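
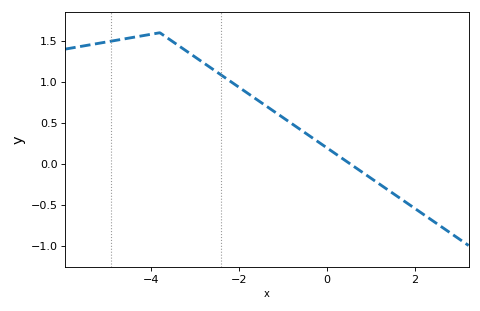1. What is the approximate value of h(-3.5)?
1.49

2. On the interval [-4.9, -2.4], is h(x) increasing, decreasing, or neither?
neither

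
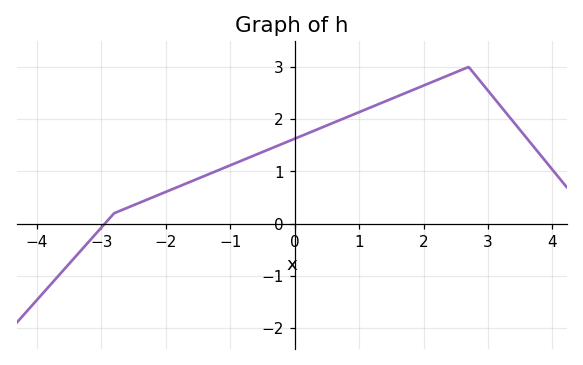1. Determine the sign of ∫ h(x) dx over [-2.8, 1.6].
positive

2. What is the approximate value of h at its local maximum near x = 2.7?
3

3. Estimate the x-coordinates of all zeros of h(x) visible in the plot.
-3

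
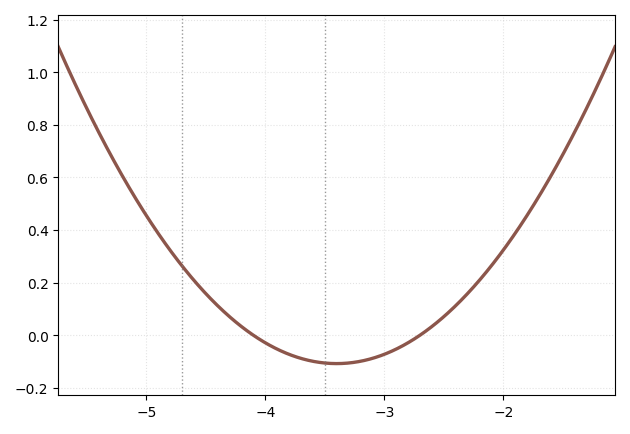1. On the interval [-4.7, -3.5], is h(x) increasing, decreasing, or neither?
decreasing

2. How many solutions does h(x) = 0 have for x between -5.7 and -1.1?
2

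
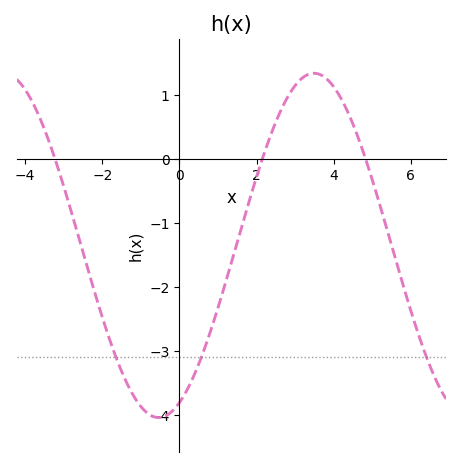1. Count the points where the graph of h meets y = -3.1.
3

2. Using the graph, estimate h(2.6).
0.717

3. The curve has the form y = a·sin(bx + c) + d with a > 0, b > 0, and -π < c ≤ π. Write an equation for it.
y = 2.69sin(0.78x - 1.15) - 1.35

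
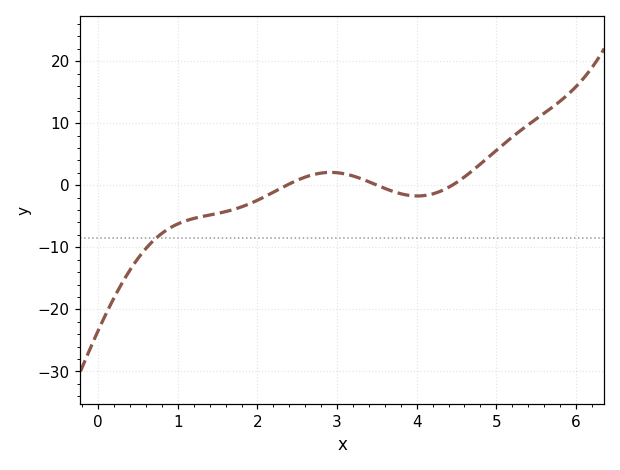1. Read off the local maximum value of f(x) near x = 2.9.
2.07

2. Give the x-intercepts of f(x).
2.37, 3.5, 4.45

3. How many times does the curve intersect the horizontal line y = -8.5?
1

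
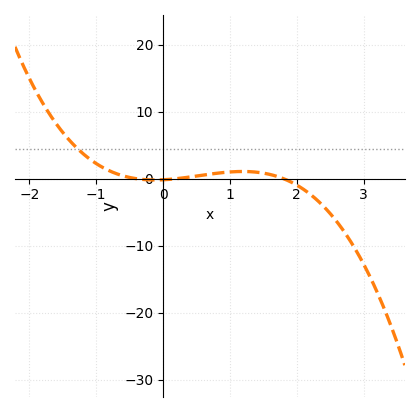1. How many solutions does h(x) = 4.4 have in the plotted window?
1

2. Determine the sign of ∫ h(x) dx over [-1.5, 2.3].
positive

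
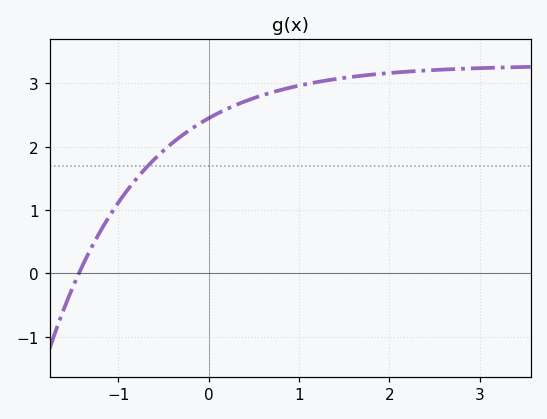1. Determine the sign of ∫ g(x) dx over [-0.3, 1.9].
positive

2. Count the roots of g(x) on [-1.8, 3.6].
1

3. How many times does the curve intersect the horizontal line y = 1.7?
1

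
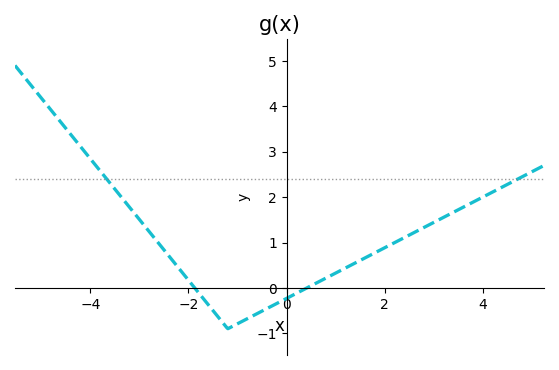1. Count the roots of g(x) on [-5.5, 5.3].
2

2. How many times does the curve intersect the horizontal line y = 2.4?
2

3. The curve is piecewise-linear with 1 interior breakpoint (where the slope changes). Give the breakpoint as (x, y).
(-1.2, -0.9)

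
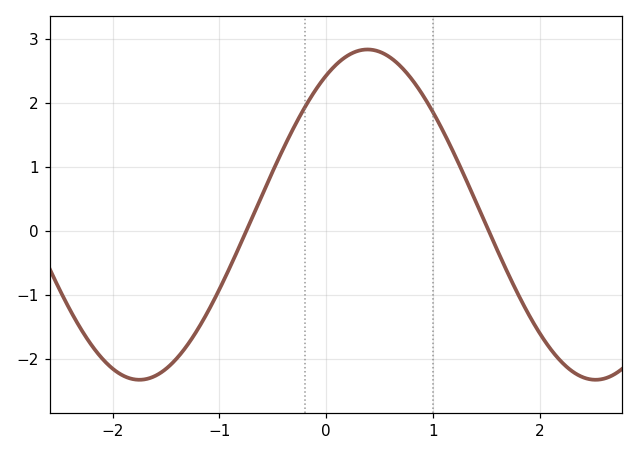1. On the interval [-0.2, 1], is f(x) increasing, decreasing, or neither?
neither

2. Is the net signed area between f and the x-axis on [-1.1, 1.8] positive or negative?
positive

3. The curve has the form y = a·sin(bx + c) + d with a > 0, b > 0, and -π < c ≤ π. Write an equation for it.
y = 2.58sin(1.5x + 1) + 0.25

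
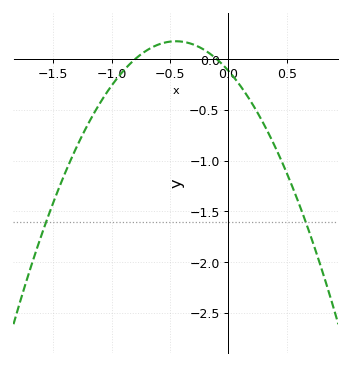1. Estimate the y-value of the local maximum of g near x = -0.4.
0.176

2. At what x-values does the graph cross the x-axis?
-0.8, -0.1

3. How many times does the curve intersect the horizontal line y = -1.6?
2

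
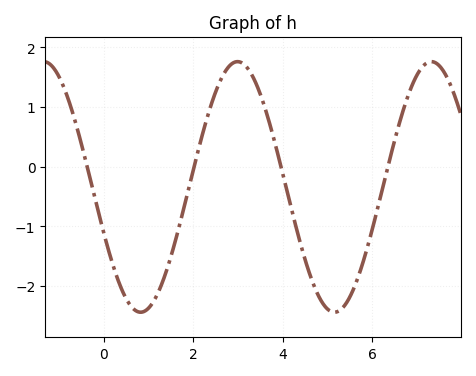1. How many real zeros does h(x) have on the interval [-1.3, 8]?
4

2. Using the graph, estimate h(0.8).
-2.4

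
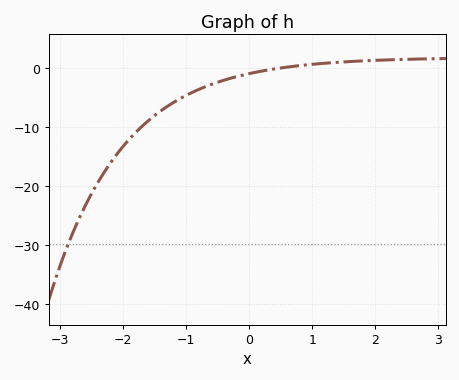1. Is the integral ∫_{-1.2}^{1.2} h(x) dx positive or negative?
negative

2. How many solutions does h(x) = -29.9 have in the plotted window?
1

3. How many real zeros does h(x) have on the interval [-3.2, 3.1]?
1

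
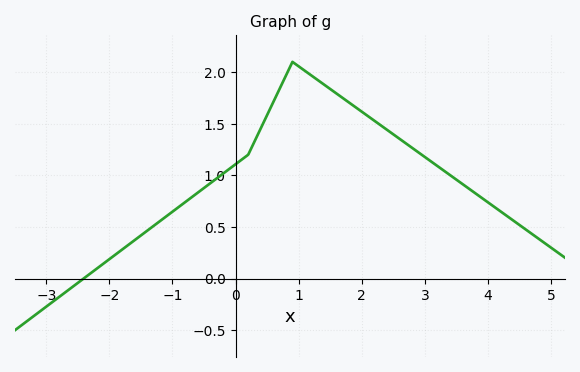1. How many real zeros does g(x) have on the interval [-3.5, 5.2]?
1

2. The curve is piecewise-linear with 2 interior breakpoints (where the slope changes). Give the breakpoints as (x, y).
(0.2, 1.2); (0.9, 2.1)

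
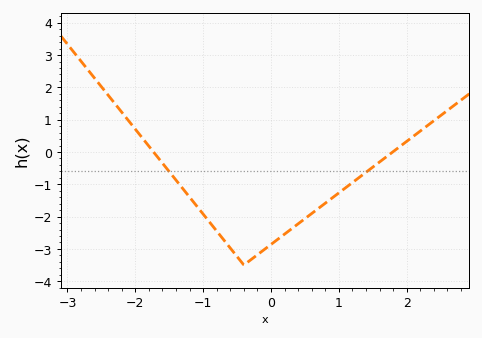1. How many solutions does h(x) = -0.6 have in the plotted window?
2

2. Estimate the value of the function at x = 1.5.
-0.5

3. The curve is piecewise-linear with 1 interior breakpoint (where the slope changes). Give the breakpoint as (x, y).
(-0.4, -3.5)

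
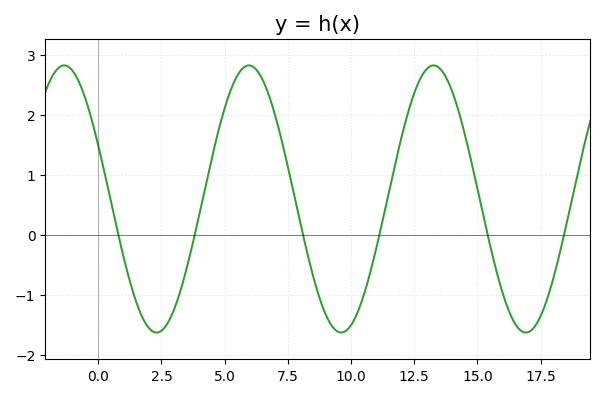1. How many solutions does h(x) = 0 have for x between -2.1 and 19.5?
6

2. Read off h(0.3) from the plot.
0.939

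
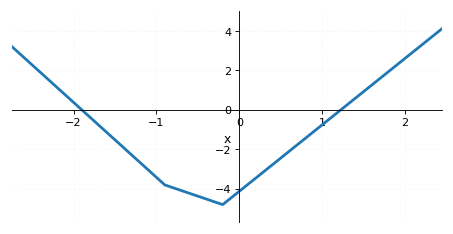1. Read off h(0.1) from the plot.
-3.79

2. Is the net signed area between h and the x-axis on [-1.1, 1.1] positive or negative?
negative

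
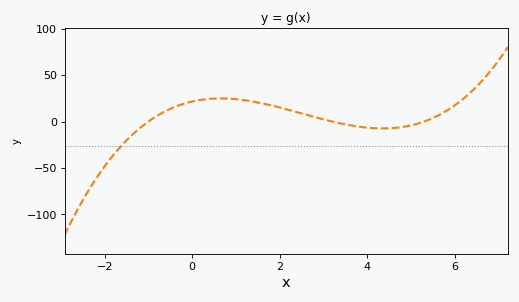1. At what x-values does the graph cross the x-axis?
-1, 3.2, 5.3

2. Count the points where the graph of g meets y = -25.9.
1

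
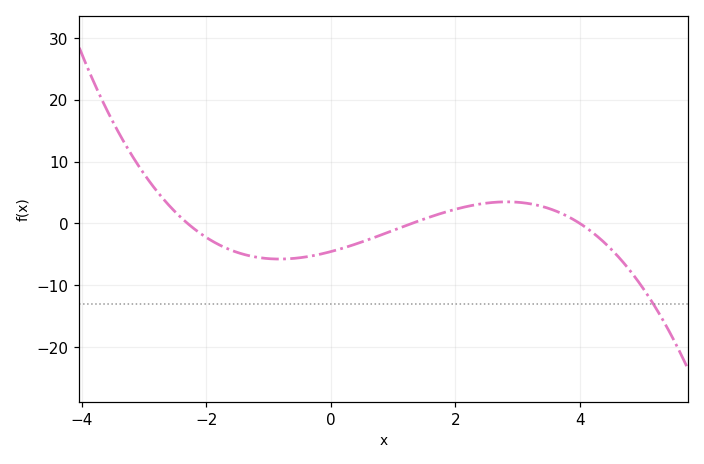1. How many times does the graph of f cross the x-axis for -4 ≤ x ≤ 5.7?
3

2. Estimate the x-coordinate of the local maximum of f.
2.8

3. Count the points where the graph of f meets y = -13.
1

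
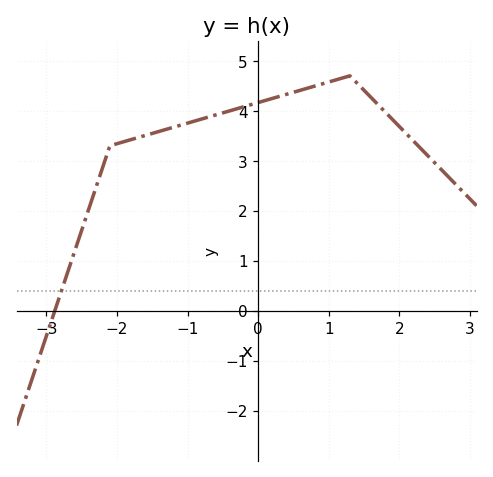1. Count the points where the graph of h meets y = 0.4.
1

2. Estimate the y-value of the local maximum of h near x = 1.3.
4.7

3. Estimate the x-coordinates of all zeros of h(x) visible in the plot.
-2.88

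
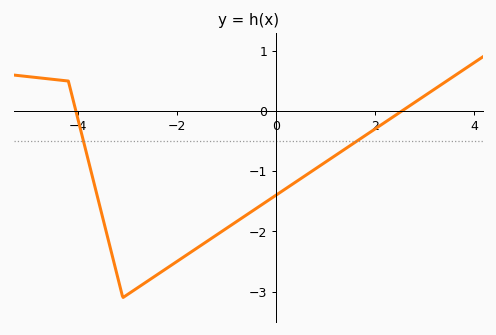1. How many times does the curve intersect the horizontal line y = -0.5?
2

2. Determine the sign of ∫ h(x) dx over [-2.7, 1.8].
negative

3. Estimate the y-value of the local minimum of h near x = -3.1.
-3.1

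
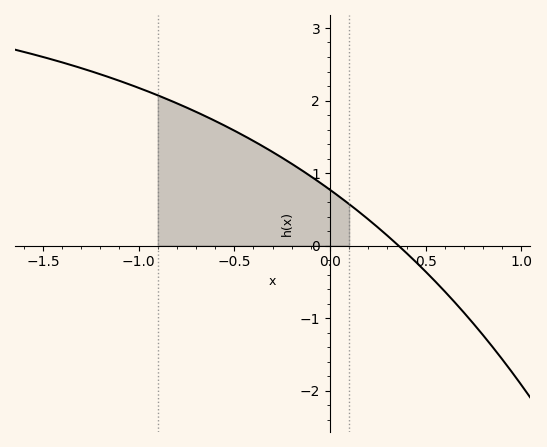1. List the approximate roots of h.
0.35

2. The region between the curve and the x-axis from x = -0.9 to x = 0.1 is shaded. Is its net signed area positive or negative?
positive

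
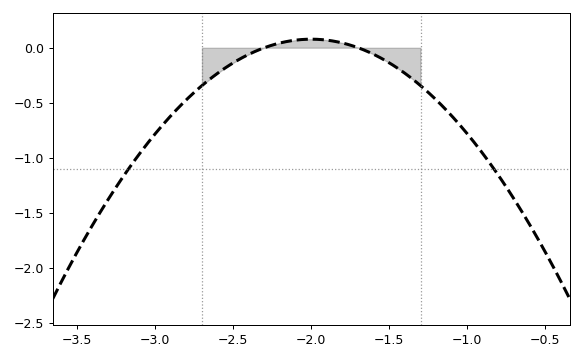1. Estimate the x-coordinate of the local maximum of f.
-2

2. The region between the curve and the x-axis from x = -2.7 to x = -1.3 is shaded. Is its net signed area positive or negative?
negative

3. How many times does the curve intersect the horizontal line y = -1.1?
2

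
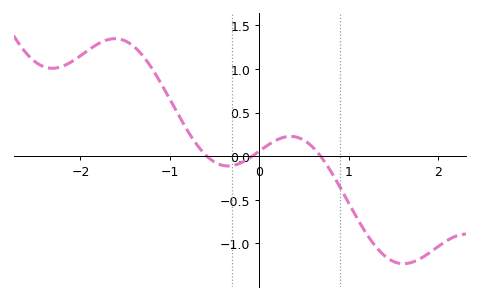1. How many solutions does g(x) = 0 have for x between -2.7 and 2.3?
3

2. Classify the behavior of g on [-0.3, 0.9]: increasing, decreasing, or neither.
neither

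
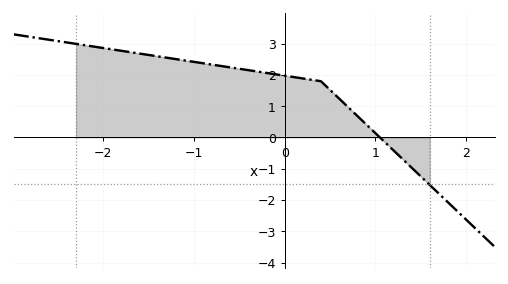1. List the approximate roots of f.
1.1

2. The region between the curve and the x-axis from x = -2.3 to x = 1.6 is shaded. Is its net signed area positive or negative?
positive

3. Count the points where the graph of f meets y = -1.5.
1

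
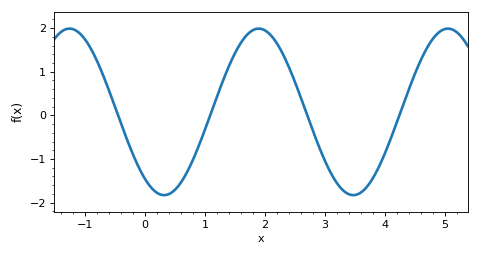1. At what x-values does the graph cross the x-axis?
-0.5, 1.1, 2.7, 4.2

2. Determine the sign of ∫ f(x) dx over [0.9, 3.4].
positive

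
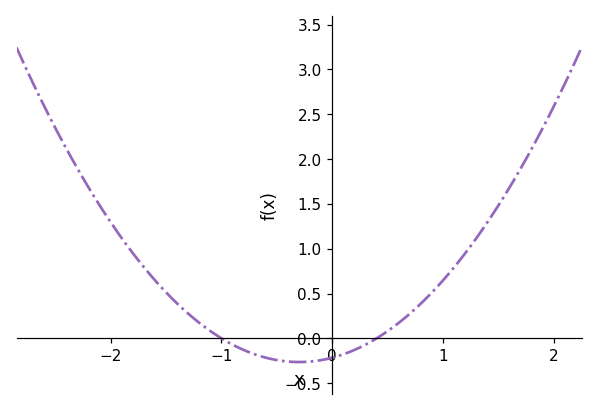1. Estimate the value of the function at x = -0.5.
-0.25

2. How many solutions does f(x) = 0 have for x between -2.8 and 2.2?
2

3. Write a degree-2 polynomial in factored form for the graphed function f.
y = 0.54(x + 1)(x - 0.4)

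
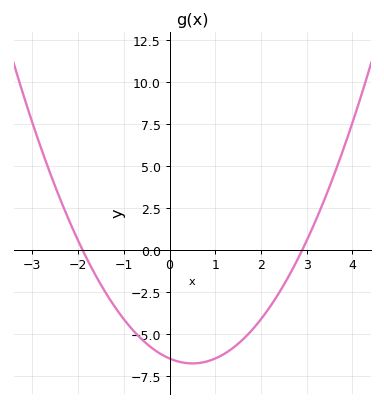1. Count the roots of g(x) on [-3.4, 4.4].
2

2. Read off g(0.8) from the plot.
-6.63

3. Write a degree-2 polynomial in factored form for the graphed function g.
y = 1.17(x + 1.9)(x - 2.9)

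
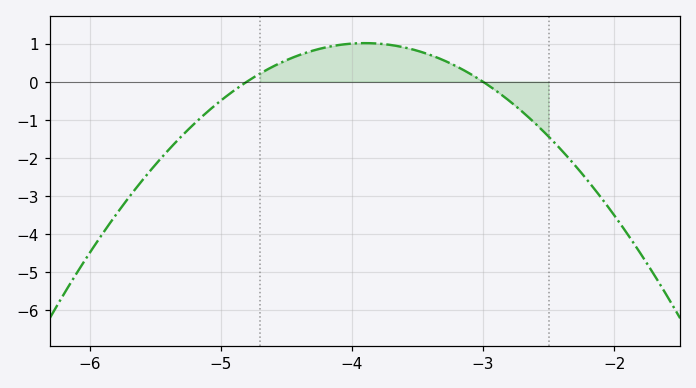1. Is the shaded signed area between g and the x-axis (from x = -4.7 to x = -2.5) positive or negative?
positive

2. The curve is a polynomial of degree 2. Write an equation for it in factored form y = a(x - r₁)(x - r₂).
y = -1.25(x + 4.8)(x + 3)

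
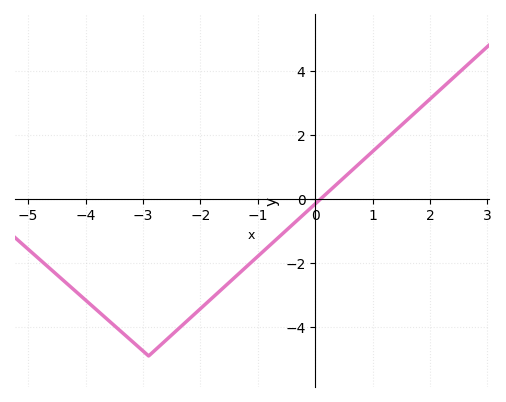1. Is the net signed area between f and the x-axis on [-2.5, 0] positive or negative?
negative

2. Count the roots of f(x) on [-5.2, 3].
1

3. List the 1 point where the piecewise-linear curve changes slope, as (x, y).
(-2.9, -4.9)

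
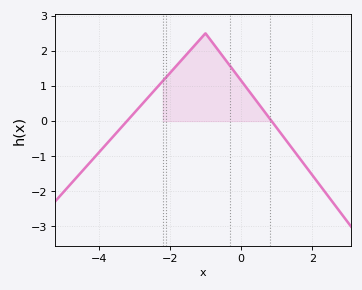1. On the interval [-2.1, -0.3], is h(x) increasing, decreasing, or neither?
neither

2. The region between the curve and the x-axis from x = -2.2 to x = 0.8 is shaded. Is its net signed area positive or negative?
positive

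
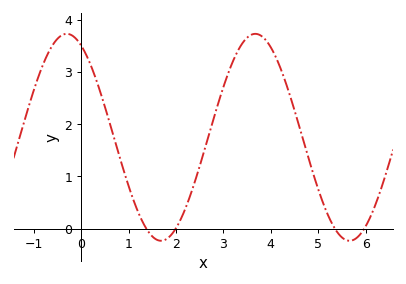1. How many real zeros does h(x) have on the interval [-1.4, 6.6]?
4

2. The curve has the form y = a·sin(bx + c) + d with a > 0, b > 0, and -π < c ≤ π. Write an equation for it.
y = 1.98sin(1.6x + 2) + 1.75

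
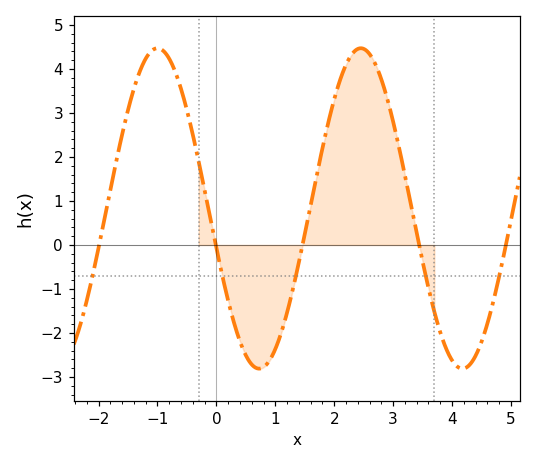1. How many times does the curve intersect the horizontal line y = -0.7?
5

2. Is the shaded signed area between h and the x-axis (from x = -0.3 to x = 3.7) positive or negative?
positive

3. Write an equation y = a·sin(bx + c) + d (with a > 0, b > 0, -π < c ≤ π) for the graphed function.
y = 3.64sin(1.8x - 2.9) + 0.83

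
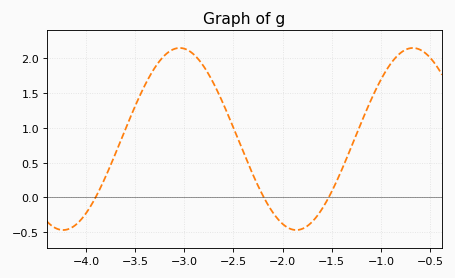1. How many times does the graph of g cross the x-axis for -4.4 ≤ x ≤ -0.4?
3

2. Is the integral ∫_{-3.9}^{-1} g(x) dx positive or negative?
positive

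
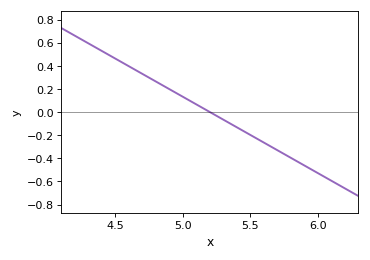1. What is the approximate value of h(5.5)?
-0.2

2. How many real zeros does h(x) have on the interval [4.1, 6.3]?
1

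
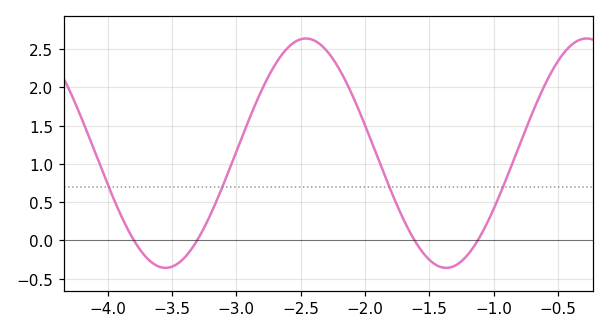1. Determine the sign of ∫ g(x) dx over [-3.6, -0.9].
positive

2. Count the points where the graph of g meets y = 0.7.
4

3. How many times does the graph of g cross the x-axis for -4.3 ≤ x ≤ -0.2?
4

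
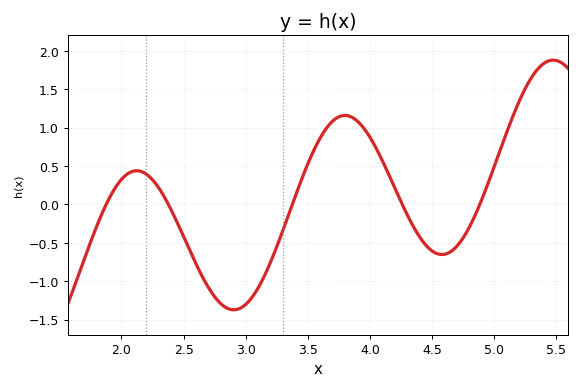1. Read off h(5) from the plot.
0.495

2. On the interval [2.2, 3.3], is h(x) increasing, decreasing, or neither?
neither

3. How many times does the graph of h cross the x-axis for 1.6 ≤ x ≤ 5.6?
5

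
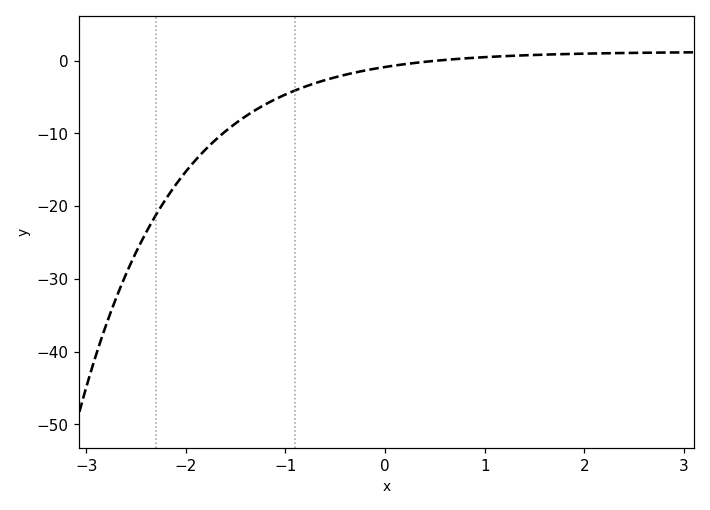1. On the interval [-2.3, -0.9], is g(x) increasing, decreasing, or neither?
increasing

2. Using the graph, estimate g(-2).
-15.2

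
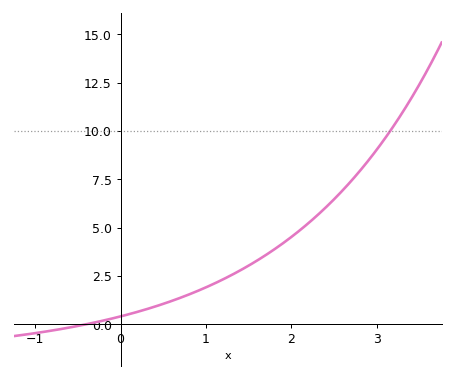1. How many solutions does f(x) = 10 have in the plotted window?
1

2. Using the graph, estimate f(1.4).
2.8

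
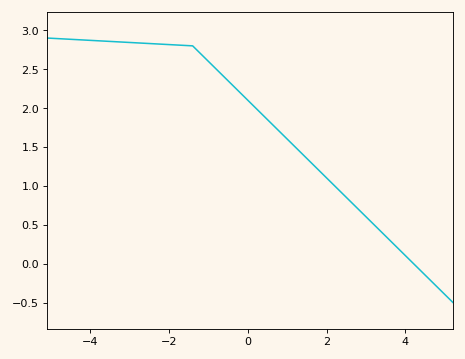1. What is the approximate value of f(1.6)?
1.3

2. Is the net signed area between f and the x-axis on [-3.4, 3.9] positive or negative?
positive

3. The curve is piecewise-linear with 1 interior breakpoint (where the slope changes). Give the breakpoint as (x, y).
(-1.4, 2.8)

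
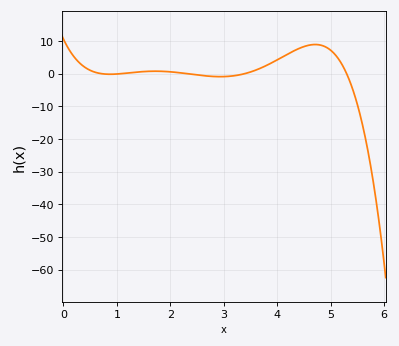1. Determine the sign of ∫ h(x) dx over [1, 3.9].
positive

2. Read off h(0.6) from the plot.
0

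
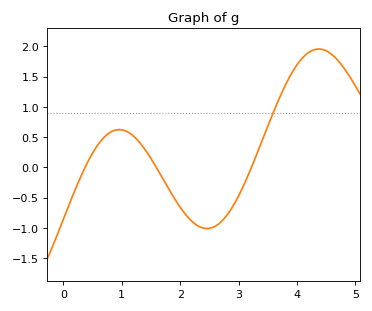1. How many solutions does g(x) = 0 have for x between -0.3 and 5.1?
3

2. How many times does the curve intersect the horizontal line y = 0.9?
1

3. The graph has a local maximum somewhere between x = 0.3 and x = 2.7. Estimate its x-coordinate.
1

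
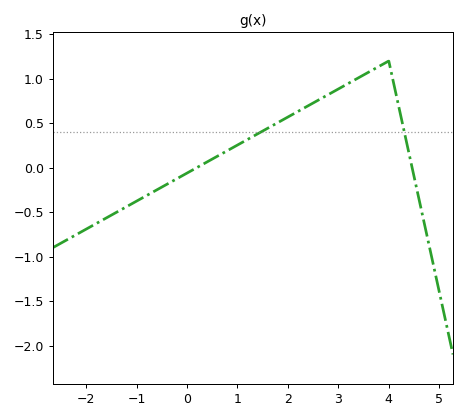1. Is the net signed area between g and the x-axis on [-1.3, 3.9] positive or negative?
positive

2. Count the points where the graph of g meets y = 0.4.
2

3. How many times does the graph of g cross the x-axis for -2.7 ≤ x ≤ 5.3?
2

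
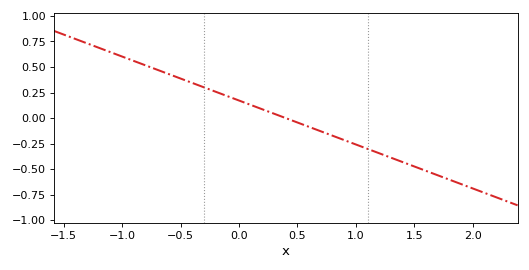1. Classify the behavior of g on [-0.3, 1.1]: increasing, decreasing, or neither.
decreasing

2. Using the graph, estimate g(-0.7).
0.48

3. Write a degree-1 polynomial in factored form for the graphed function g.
y = -0.43(x - 0.4)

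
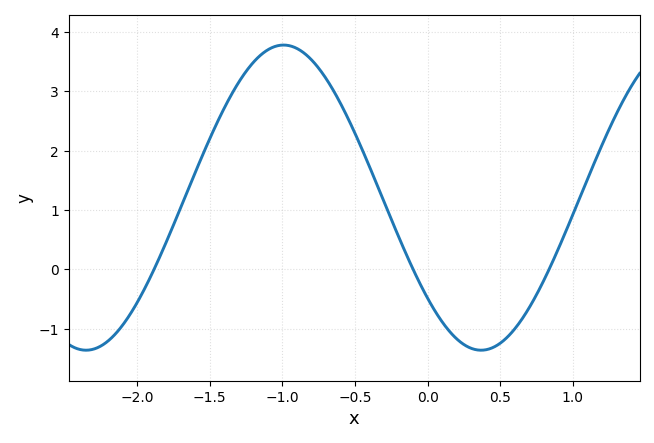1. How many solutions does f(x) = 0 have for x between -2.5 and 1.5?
3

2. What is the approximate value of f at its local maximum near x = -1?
3.78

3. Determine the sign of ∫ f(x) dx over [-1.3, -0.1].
positive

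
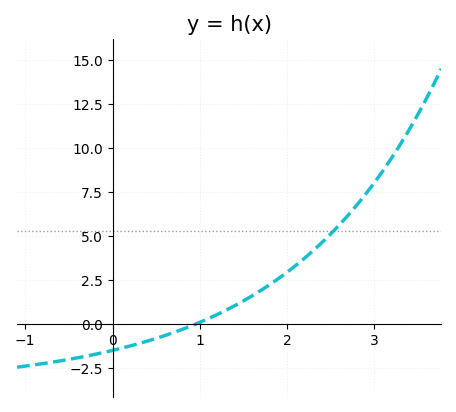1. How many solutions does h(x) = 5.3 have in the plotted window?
1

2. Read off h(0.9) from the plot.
-0.2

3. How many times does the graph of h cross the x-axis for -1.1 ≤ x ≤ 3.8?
1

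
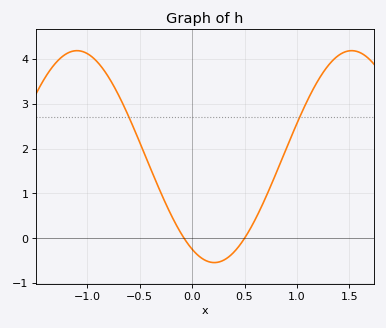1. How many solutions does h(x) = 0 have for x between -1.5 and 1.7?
2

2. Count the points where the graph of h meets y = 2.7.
2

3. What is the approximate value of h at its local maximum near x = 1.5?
4.2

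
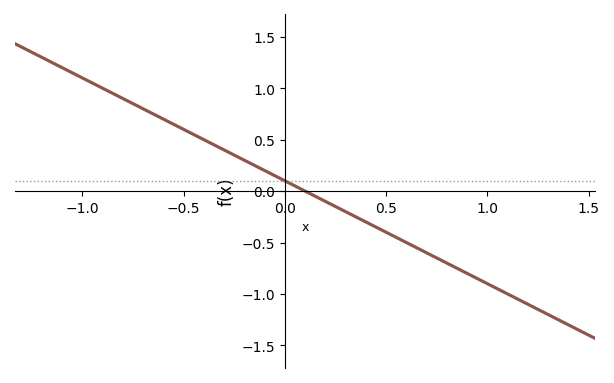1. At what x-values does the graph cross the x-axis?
0.1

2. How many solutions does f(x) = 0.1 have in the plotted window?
1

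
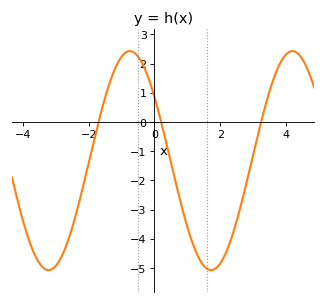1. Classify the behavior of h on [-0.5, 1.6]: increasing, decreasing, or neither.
decreasing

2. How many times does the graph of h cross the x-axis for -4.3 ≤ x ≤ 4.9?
3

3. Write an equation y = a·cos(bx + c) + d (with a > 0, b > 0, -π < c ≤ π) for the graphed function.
y = 3.75cos(1.27x + 0.952) - 1.32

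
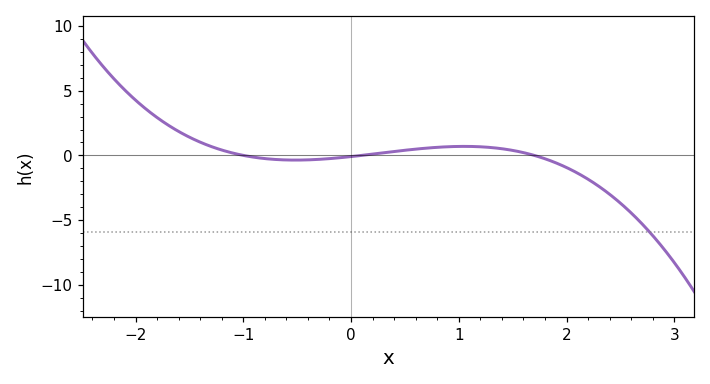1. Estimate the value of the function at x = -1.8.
3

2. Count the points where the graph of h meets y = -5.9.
1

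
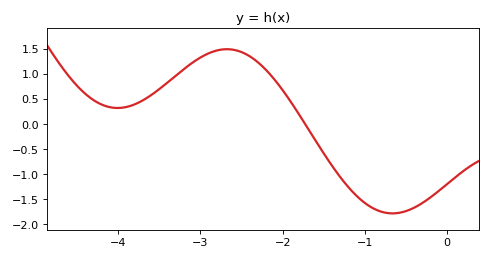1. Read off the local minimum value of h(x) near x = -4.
0.321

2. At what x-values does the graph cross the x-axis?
-1.73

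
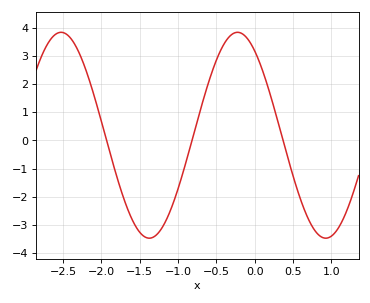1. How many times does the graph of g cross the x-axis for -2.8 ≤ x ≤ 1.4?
3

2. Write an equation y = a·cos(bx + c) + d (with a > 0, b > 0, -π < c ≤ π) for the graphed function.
y = 3.65cos(2.73x + 0.61) + 0.18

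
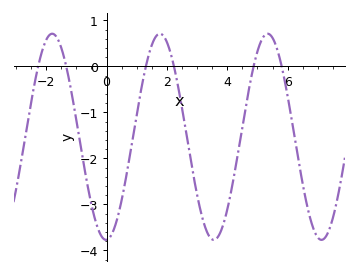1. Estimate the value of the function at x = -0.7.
-2.34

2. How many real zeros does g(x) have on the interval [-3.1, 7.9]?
6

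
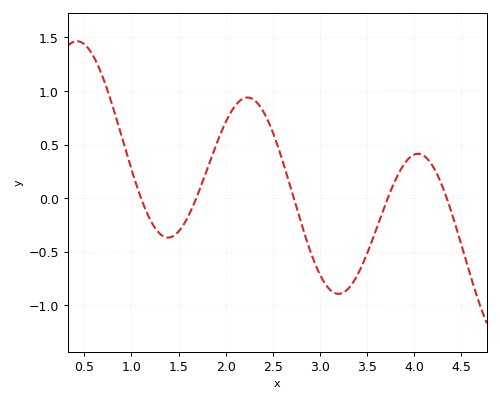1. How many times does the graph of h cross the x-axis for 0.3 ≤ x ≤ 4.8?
5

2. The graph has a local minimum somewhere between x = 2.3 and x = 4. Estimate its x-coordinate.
3.2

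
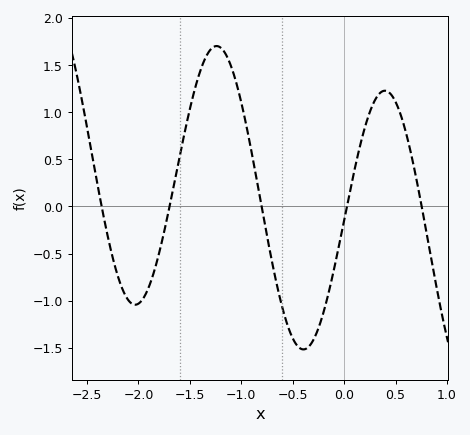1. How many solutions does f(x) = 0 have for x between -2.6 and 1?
5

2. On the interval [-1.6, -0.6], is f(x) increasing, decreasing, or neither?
neither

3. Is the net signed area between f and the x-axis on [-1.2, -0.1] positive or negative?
negative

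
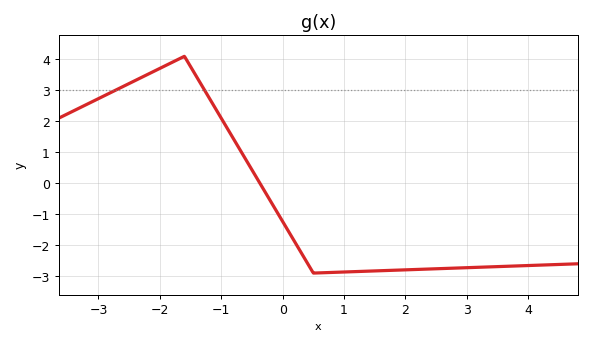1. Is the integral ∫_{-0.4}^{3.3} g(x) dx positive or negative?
negative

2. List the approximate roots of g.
-0.37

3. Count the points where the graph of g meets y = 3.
2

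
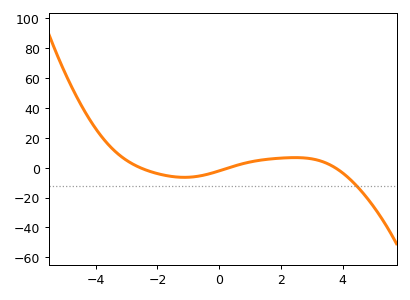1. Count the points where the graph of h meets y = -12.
1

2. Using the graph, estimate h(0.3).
0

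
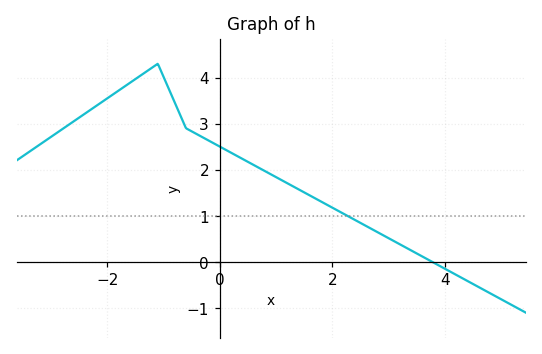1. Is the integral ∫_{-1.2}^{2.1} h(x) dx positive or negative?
positive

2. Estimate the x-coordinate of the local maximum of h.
-1.1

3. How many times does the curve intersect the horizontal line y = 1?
1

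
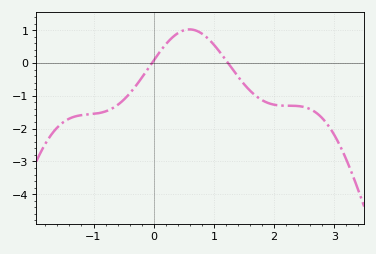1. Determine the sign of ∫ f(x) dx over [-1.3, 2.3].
negative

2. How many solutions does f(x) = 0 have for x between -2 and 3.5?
2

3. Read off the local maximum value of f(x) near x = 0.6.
1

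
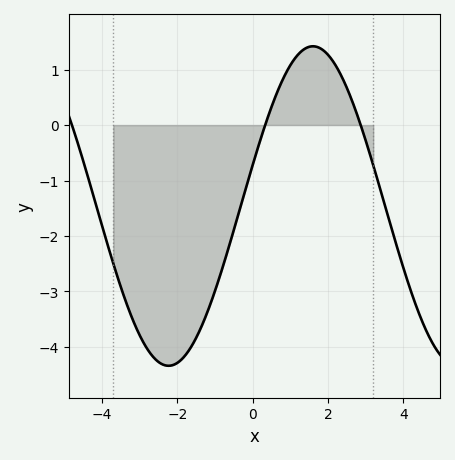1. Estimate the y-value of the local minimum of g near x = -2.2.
-4.34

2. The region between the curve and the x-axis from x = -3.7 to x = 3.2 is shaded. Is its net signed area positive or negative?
negative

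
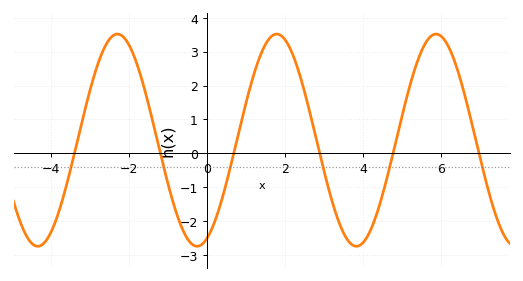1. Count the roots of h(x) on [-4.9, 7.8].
6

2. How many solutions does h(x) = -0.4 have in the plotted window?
6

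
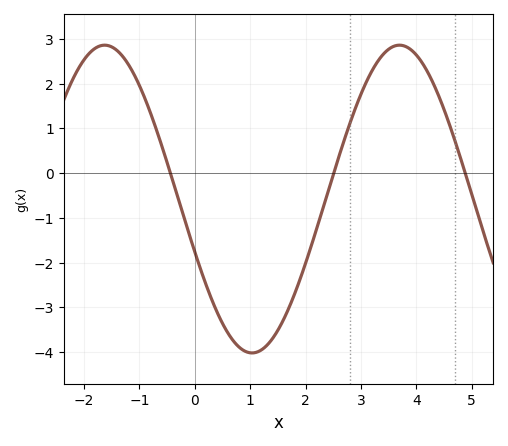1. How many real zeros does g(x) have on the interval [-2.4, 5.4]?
3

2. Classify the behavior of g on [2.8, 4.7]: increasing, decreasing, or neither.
neither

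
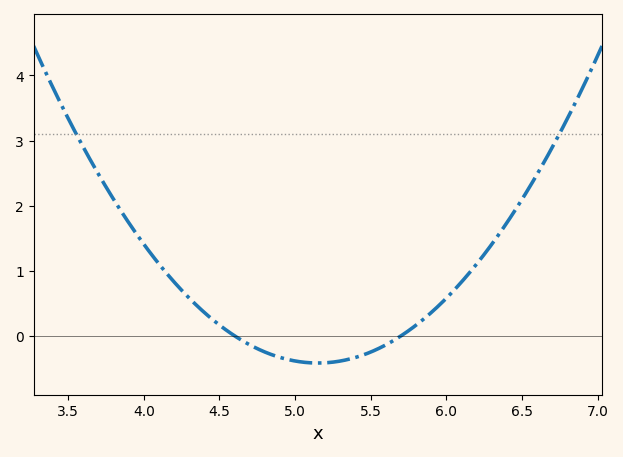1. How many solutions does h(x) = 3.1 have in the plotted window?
2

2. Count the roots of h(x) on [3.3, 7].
2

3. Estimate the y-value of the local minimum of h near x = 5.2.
-0.417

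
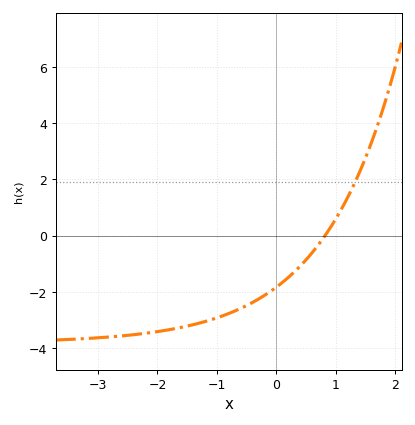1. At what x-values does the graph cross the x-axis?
0.8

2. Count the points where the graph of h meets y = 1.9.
1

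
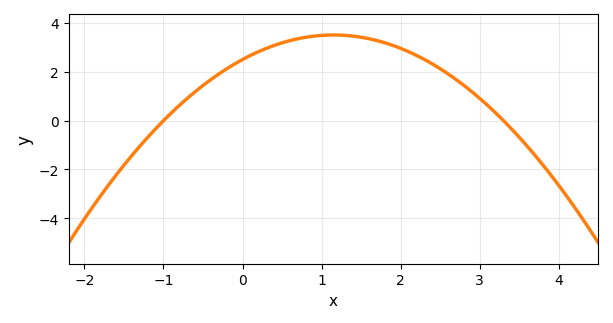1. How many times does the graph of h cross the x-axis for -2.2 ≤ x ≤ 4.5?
2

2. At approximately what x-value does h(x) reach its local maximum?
1.1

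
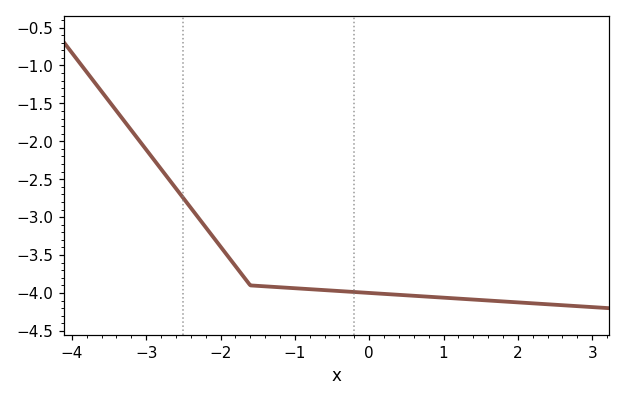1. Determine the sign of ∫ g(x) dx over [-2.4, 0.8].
negative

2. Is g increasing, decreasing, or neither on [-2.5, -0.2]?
decreasing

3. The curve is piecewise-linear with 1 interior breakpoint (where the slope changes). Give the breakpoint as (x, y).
(-1.6, -3.9)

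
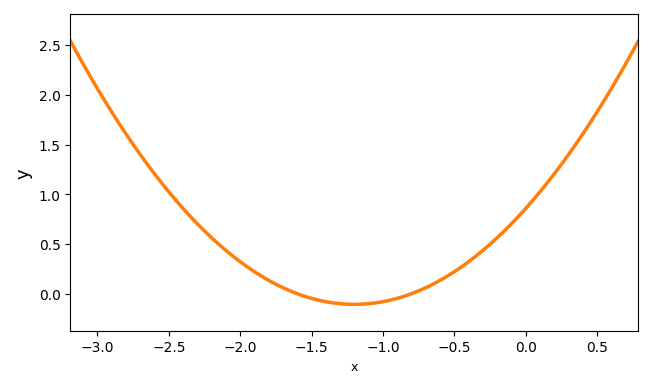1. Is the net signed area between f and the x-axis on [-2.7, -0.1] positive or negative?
positive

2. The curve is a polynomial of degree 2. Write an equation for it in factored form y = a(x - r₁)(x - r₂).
y = 0.67(x + 1.6)(x + 0.8)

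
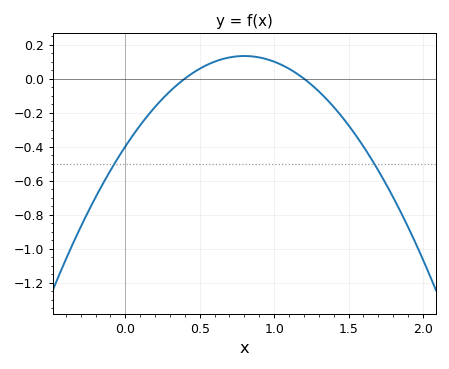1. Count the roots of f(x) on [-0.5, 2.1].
2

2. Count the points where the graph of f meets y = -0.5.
2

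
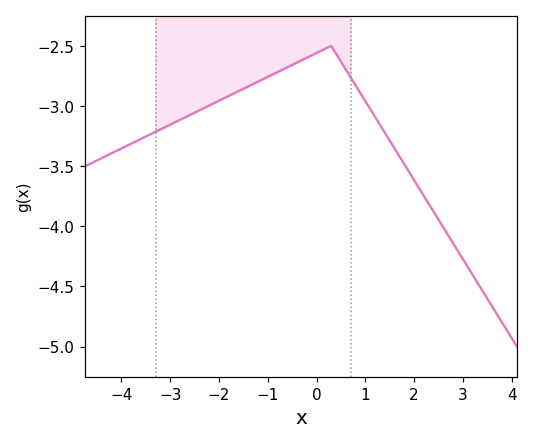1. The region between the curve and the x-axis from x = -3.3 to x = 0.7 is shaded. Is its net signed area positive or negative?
negative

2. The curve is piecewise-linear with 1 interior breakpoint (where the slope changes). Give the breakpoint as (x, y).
(0.3, -2.5)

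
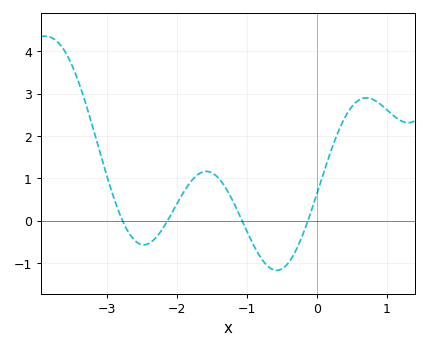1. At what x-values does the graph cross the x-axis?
-2.8, -2.1, -1.1, -0.1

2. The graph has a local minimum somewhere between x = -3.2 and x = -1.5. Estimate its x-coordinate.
-2.5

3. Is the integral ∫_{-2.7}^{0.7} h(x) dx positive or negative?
positive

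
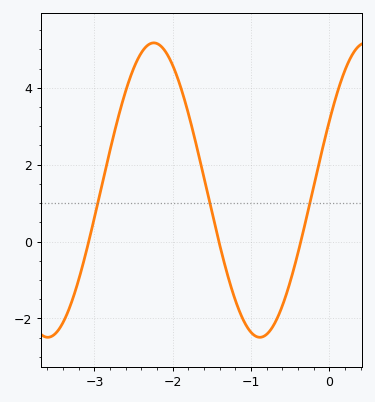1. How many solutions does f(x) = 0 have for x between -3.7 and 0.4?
3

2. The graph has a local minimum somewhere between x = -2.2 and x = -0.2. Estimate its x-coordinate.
-0.889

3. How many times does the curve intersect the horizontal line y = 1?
3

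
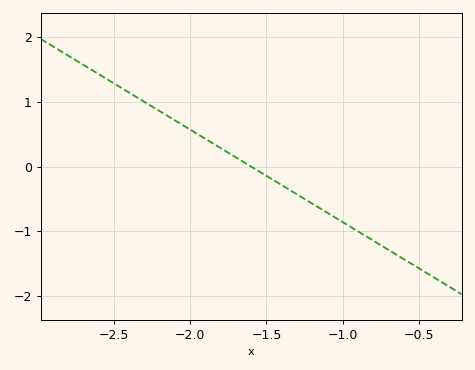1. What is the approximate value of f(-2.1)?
0.715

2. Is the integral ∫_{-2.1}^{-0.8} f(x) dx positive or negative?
negative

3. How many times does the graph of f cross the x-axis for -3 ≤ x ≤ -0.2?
1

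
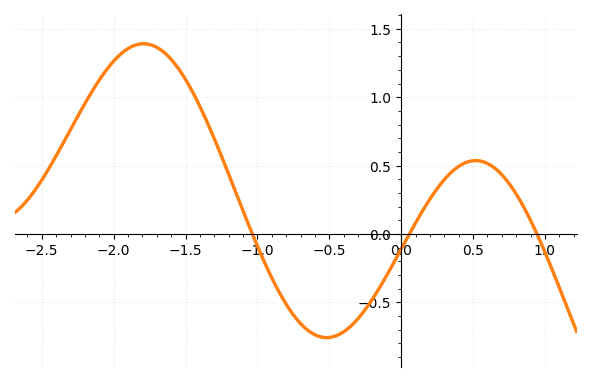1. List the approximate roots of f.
-1, 0.1, 0.9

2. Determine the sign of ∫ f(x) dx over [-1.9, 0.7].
positive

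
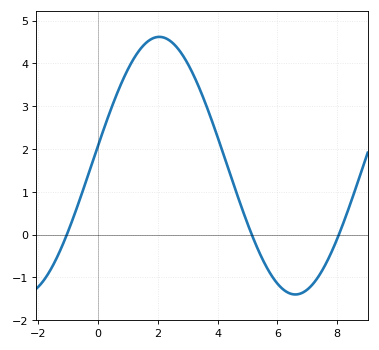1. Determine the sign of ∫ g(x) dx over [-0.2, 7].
positive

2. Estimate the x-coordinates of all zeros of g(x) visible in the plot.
-1, 5.2, 8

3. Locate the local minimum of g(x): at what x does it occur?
6.6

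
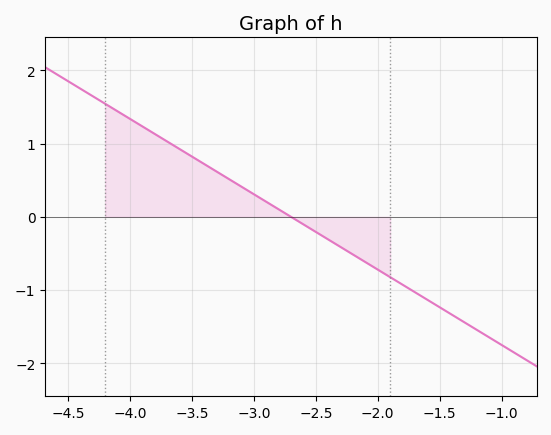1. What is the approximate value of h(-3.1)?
0.4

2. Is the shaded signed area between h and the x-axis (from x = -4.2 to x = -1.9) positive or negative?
positive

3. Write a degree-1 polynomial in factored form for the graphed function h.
y = -1.03(x + 2.7)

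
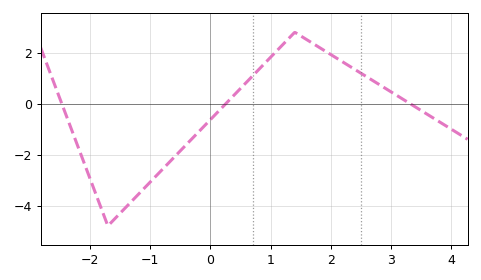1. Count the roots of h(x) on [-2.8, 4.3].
3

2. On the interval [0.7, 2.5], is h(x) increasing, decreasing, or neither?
neither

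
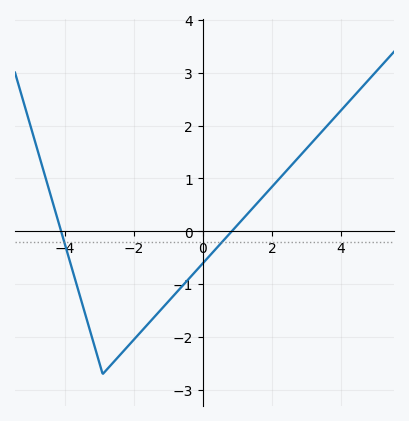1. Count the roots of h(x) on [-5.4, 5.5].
2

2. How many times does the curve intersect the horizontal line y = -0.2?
2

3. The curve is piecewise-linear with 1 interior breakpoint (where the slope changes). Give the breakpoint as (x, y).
(-2.9, -2.7)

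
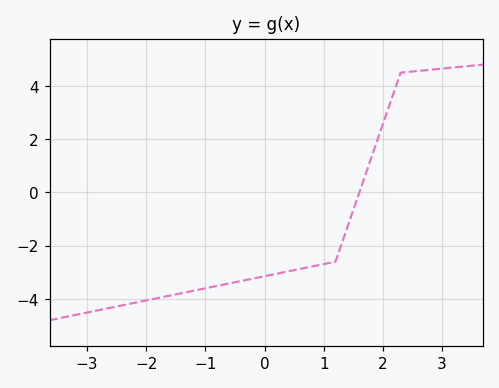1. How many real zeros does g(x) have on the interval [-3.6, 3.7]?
1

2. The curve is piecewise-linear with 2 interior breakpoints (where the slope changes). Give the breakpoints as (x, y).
(1.2, -2.6); (2.3, 4.5)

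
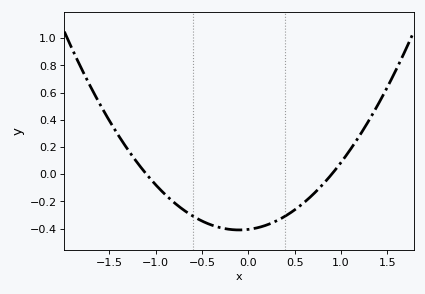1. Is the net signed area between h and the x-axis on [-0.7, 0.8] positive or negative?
negative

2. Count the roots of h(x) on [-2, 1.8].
2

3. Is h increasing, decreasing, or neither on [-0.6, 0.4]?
neither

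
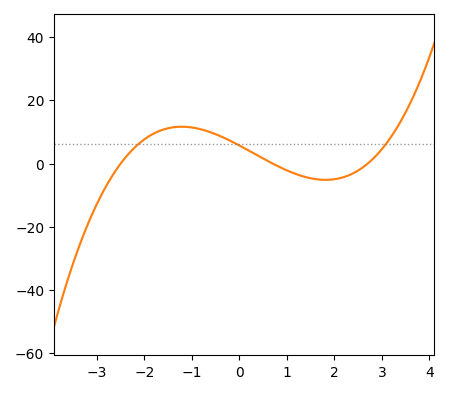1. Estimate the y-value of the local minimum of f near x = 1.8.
-6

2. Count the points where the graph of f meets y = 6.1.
3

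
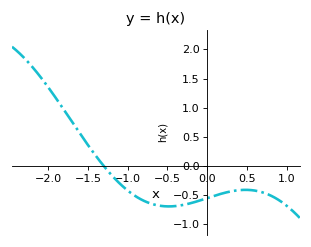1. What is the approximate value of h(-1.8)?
0.96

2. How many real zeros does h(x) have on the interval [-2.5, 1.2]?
1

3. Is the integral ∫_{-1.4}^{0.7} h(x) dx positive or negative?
negative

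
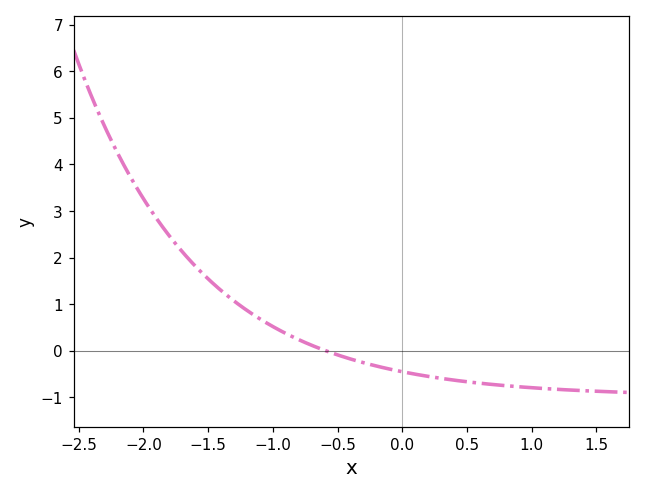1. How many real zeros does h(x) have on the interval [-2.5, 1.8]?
1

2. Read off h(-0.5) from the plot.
-0.1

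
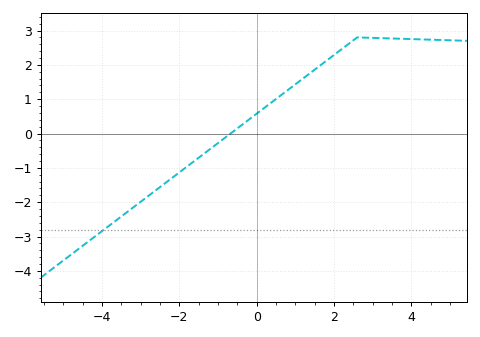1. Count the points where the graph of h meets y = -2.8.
1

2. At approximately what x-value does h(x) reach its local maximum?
2.6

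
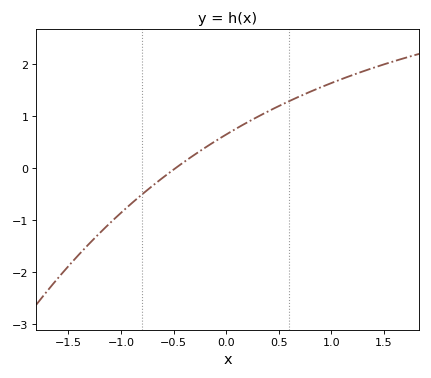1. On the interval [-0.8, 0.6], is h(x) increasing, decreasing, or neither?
increasing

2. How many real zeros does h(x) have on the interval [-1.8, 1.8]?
1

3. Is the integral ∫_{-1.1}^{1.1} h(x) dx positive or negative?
positive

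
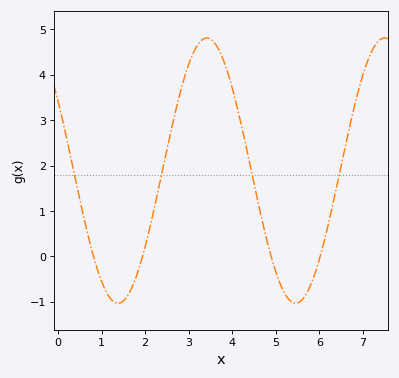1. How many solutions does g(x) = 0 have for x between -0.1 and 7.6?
4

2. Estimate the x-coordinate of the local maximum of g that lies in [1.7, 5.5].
3.4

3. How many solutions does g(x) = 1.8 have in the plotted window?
4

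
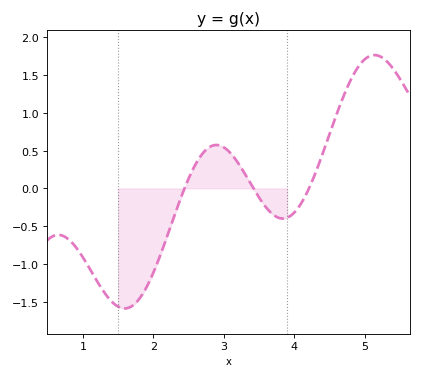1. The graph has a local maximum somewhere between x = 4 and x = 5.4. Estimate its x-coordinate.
5.1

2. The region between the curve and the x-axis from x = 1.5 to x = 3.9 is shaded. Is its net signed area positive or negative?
negative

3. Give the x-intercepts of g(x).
2.4, 3.4, 4.2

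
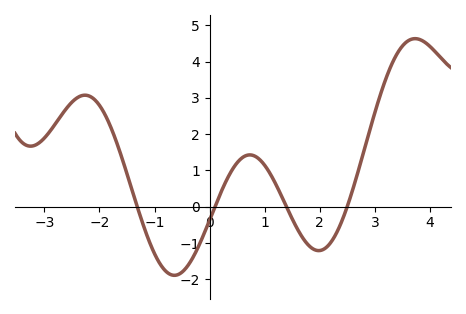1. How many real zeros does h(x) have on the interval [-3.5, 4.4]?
4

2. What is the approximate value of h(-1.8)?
2.2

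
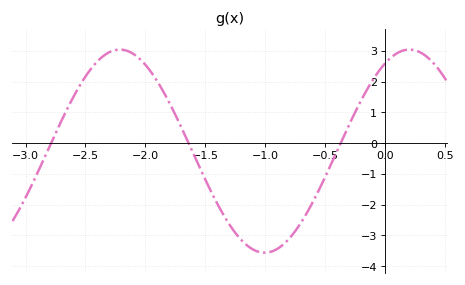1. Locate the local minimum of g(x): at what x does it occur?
-1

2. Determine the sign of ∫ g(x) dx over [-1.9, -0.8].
negative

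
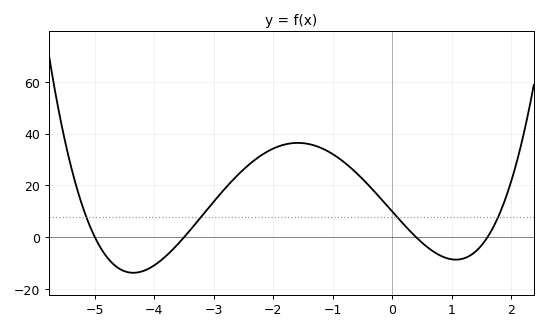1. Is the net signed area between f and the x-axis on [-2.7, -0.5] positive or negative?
positive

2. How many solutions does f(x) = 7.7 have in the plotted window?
4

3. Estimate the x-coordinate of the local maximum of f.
-1.6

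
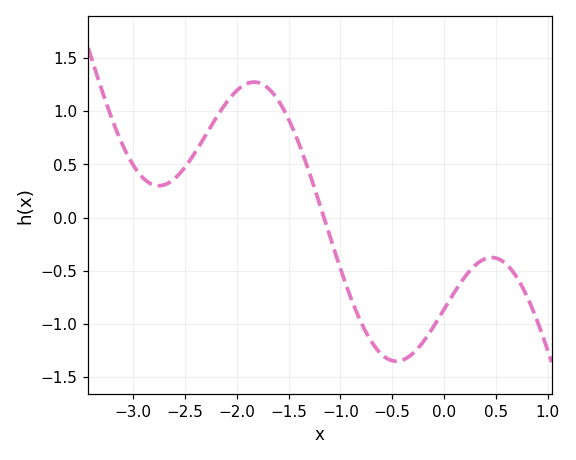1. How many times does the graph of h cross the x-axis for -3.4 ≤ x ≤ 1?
1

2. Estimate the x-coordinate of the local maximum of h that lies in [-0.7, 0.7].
0.5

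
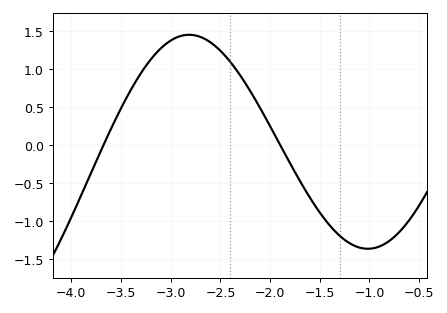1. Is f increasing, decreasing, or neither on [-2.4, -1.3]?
decreasing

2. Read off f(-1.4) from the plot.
-1.05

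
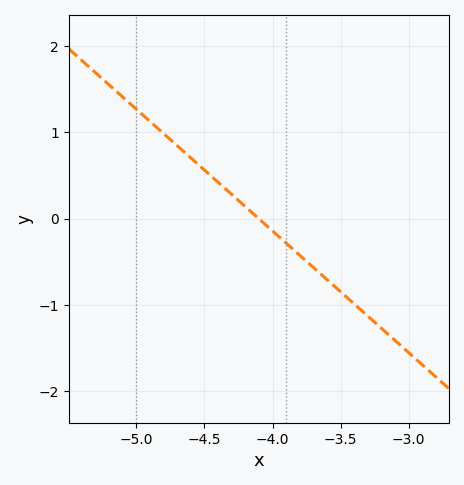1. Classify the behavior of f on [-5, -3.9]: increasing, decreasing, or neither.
decreasing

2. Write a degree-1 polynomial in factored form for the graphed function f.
y = -1.41(x + 4.1)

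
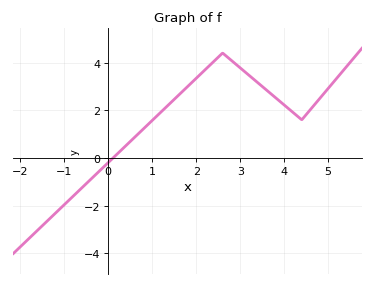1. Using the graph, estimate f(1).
1.57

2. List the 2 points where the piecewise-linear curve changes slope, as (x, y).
(2.6, 4.4); (4.4, 1.6)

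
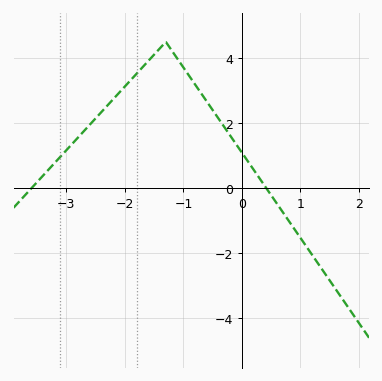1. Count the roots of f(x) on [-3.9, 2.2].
2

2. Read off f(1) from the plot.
-1.53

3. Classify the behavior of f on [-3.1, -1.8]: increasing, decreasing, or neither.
increasing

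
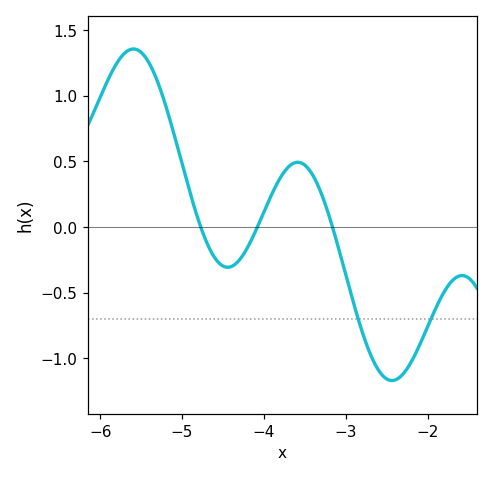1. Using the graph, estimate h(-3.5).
0.471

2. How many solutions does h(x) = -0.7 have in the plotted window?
2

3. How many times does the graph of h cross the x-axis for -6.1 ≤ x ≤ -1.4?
3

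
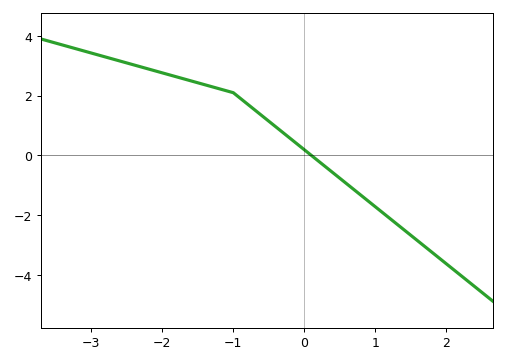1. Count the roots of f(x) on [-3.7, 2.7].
1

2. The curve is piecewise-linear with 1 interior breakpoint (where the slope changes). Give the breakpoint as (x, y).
(-1, 2.1)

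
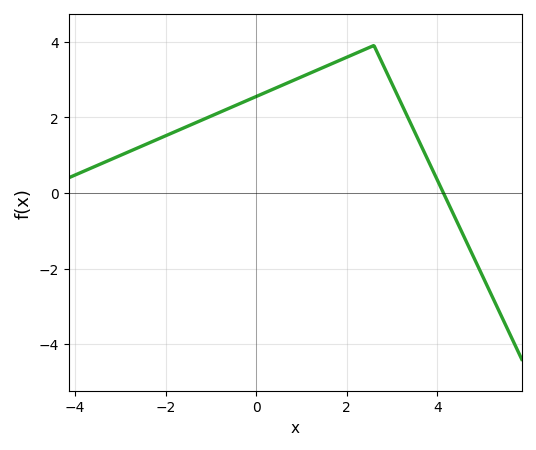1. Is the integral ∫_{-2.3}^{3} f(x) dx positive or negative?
positive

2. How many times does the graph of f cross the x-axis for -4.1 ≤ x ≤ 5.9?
1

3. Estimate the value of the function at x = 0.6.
2.8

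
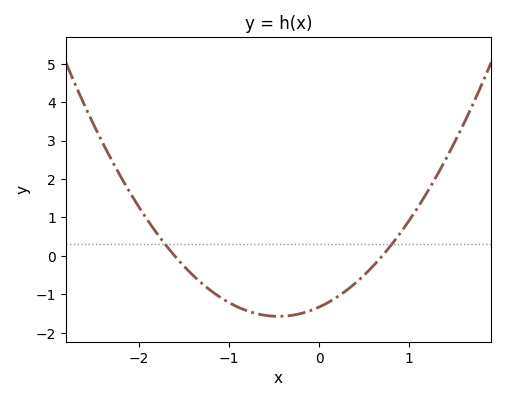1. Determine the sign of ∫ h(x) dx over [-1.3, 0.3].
negative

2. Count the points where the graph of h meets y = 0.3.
2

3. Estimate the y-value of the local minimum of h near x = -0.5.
-1.6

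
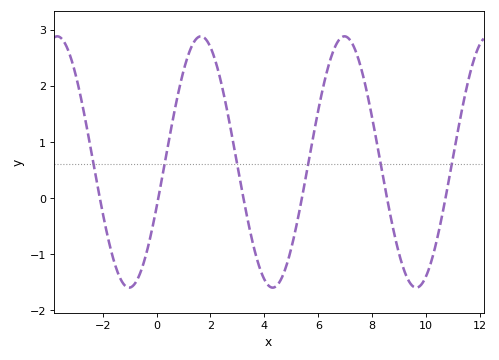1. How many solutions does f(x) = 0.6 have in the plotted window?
6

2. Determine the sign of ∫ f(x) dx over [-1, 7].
positive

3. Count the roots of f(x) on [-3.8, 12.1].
6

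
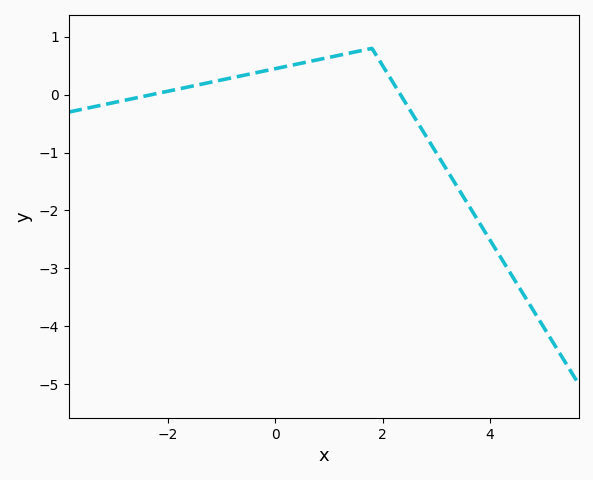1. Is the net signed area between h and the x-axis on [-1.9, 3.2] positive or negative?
positive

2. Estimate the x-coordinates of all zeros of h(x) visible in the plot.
-2.31, 2.33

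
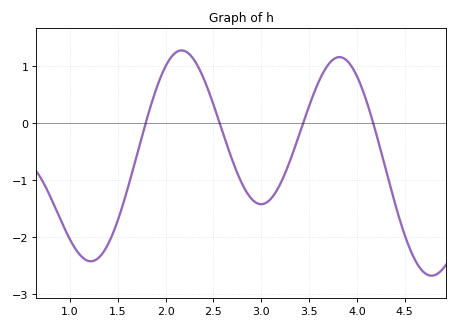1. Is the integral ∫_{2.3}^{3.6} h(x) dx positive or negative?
negative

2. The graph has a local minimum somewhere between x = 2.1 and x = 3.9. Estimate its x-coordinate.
3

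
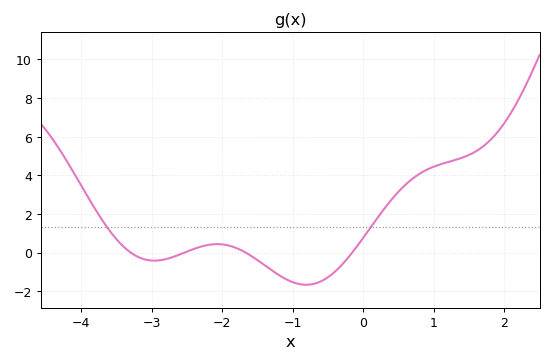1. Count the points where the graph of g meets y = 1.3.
2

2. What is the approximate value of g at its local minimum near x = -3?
-0.4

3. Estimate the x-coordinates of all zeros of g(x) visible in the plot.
-3.3, -2.5, -1.7, -0.2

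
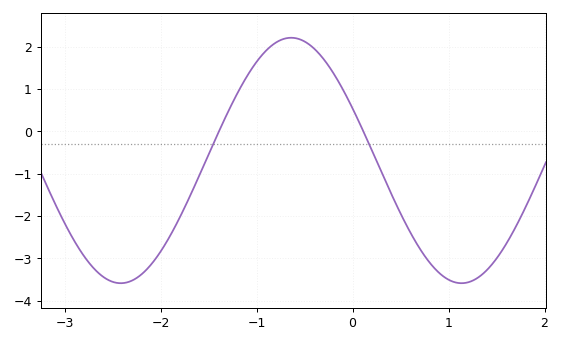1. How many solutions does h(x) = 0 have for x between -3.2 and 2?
2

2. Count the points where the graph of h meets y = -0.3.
2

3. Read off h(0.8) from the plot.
-3.1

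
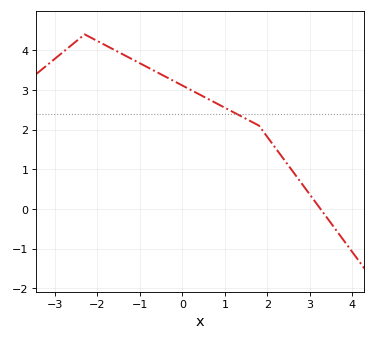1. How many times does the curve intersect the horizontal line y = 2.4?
1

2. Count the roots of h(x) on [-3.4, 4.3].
1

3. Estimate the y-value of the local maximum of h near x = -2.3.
4.4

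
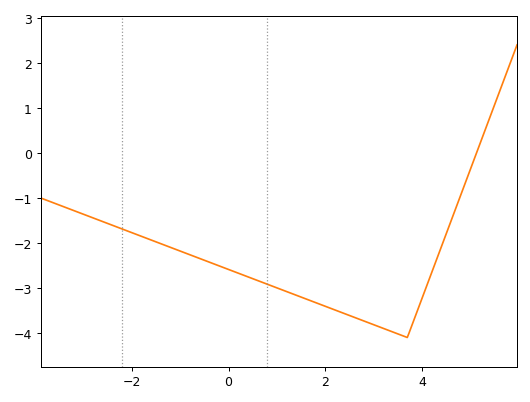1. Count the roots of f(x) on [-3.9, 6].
1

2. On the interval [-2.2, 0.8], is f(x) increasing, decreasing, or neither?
decreasing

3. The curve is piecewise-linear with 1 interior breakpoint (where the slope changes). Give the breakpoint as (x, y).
(3.7, -4.1)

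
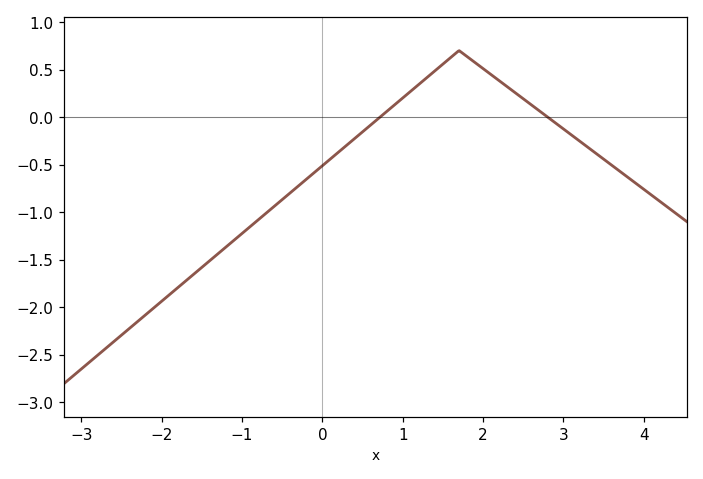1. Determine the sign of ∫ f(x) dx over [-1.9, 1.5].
negative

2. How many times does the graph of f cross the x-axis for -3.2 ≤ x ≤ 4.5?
2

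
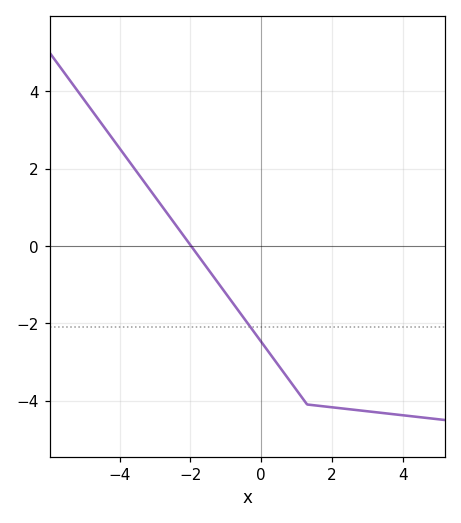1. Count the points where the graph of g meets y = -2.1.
1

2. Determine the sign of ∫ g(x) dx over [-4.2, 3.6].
negative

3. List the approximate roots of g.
-1.98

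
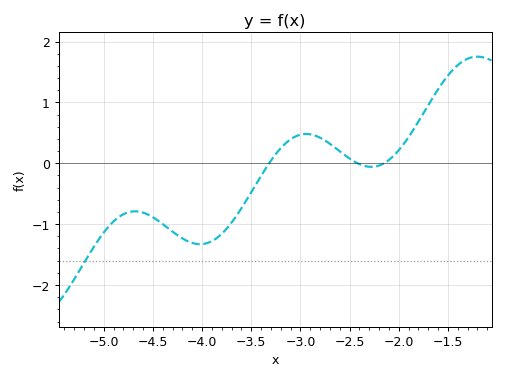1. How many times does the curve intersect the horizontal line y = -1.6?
1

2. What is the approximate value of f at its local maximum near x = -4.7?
-0.789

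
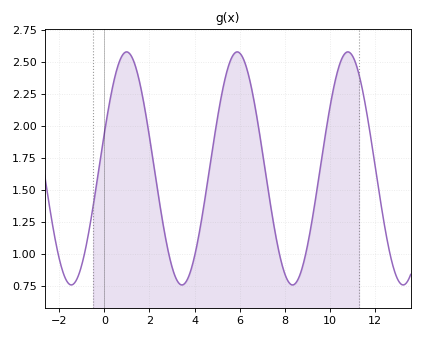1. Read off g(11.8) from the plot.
1.95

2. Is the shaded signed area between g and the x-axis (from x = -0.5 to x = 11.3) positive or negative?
positive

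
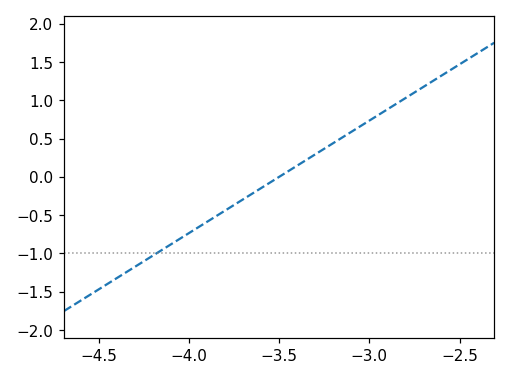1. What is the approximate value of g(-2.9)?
0.882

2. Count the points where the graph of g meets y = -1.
1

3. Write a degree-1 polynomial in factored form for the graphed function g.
y = 1.47(x + 3.5)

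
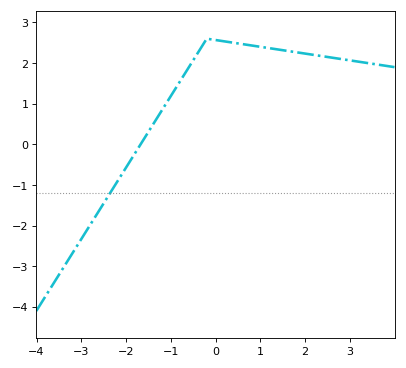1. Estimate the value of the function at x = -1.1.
1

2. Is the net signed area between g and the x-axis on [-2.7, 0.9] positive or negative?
positive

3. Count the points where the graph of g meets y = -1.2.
1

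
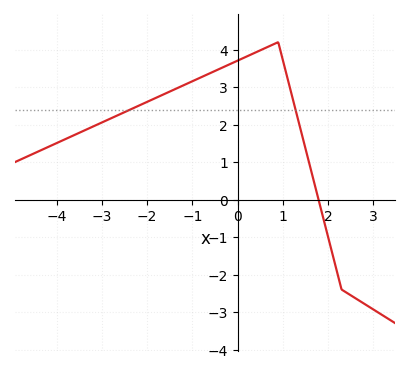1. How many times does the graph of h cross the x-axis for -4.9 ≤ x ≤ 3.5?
1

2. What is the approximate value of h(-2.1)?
2.6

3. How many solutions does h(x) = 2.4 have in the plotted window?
2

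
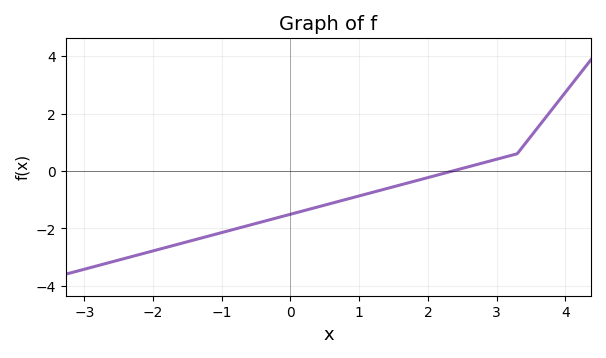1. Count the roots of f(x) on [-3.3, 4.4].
1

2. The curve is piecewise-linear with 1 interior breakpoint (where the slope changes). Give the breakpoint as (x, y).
(3.3, 0.6)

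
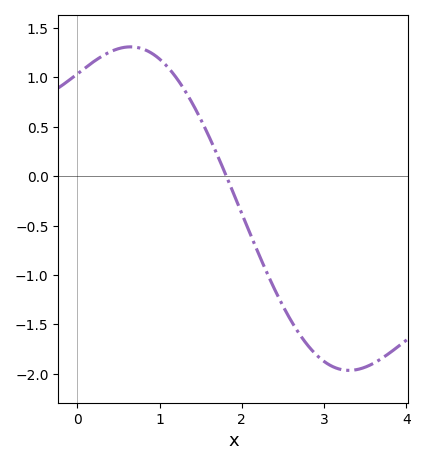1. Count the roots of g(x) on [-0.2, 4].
1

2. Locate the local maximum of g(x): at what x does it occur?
0.6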